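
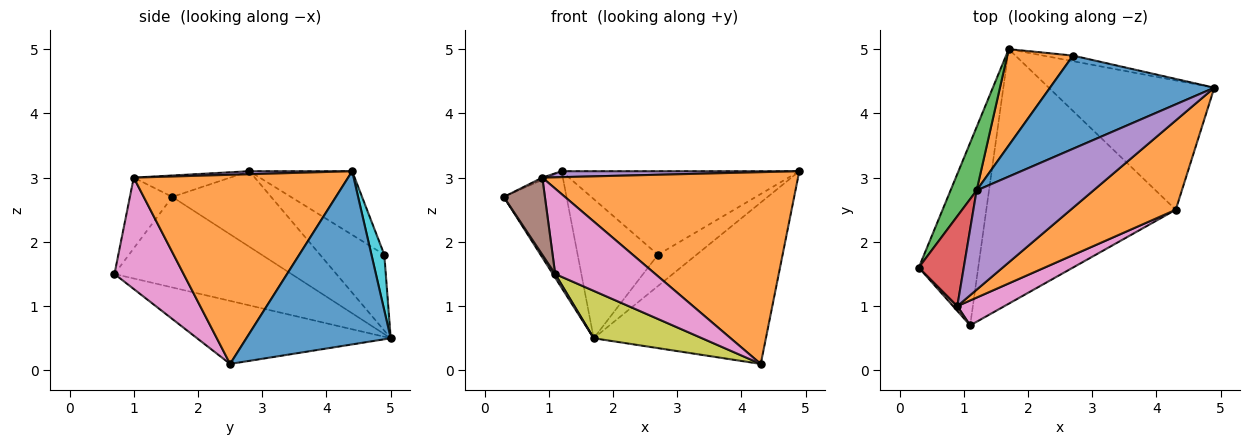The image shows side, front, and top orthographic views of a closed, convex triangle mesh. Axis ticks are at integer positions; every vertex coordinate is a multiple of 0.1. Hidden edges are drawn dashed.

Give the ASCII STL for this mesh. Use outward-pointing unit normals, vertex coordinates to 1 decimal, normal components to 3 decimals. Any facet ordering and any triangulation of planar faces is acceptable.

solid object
 facet normal 0.548 0.653 -0.523
  outer loop
   vertex 4.3 2.5 0.1
   vertex 1.7 5.0 0.5
   vertex 4.9 4.4 3.1
  endloop
 endfacet
 facet normal 0.605 -0.722 0.336
  outer loop
   vertex 0.9 1.0 3.0
   vertex 4.3 2.5 0.1
   vertex 4.9 4.4 3.1
  endloop
 endfacet
 facet normal -0.811 0.515 0.280
  outer loop
   vertex 1.2 2.8 3.1
   vertex 1.7 5.0 0.5
   vertex 0.3 1.6 2.7
  endloop
 endfacet
 facet normal -0.430 0.021 0.903
  outer loop
   vertex 1.2 2.8 3.1
   vertex 0.3 1.6 2.7
   vertex 0.9 1.0 3.0
  endloop
 endfacet
 facet normal 0.026 -0.060 0.998
  outer loop
   vertex 1.2 2.8 3.1
   vertex 0.9 1.0 3.0
   vertex 4.9 4.4 3.1
  endloop
 endfacet
 facet normal -0.717 -0.695 0.043
  outer loop
   vertex 1.1 0.7 1.5
   vertex 0.9 1.0 3.0
   vertex 0.3 1.6 2.7
  endloop
 endfacet
 facet normal 0.552 -0.800 0.234
  outer loop
   vertex 1.1 0.7 1.5
   vertex 4.3 2.5 0.1
   vertex 0.9 1.0 3.0
  endloop
 endfacet
 facet normal -0.836 -0.011 -0.549
  outer loop
   vertex 1.1 0.7 1.5
   vertex 0.3 1.6 2.7
   vertex 1.7 5.0 0.5
  endloop
 endfacet
 facet normal -0.311 -0.174 -0.934
  outer loop
   vertex 1.1 0.7 1.5
   vertex 1.7 5.0 0.5
   vertex 4.3 2.5 0.1
  endloop
 endfacet
 facet normal 0.312 0.935 -0.168
  outer loop
   vertex 2.7 4.9 1.8
   vertex 4.9 4.4 3.1
   vertex 1.7 5.0 0.5
  endloop
 endfacet
 facet normal -0.277 0.641 0.716
  outer loop
   vertex 2.7 4.9 1.8
   vertex 1.2 2.8 3.1
   vertex 4.9 4.4 3.1
  endloop
 endfacet
 facet normal -0.550 0.687 0.476
  outer loop
   vertex 2.7 4.9 1.8
   vertex 1.7 5.0 0.5
   vertex 1.2 2.8 3.1
  endloop
 endfacet
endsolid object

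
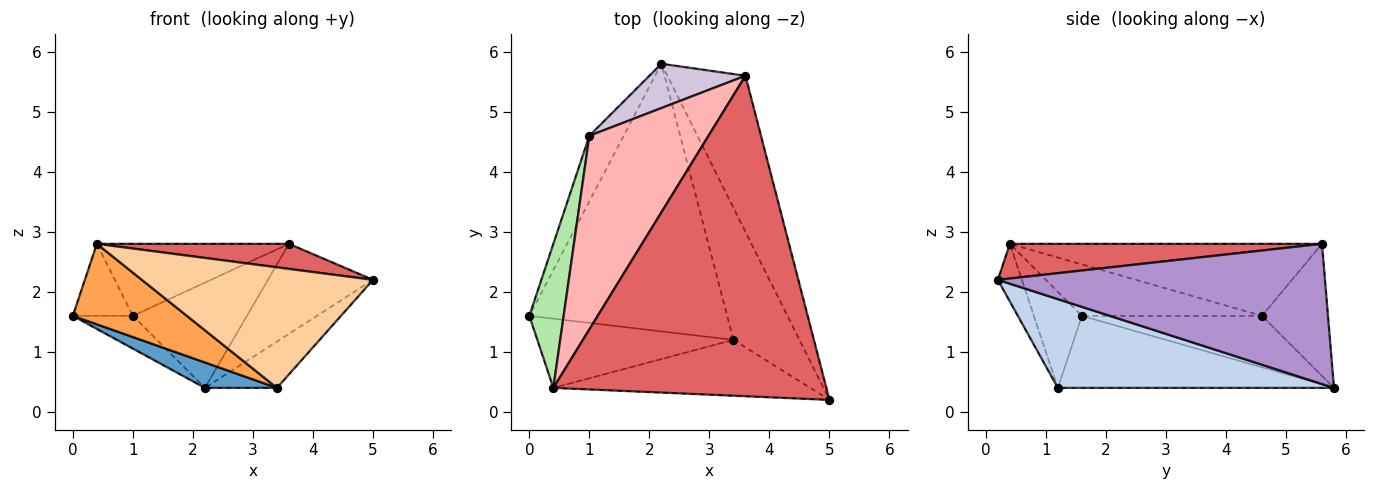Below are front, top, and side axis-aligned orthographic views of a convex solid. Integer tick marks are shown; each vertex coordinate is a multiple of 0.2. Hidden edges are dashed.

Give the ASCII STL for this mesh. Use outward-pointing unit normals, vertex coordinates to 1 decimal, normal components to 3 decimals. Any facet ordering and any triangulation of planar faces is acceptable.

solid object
 facet normal -0.341 -0.089 -0.936
  outer loop
   vertex 3.4 1.2 0.4
   vertex 0.0 1.6 1.6
   vertex 2.2 5.8 0.4
  endloop
 endfacet
 facet normal 0.785 0.205 -0.584
  outer loop
   vertex 3.4 1.2 0.4
   vertex 2.2 5.8 0.4
   vertex 5.0 0.2 2.2
  endloop
 endfacet
 facet normal -0.304 -0.722 -0.621
  outer loop
   vertex 3.4 1.2 0.4
   vertex 0.4 0.4 2.8
   vertex 0.0 1.6 1.6
  endloop
 endfacet
 facet normal -0.094 -0.903 -0.418
  outer loop
   vertex 3.4 1.2 0.4
   vertex 5.0 0.2 2.2
   vertex 0.4 0.4 2.8
  endloop
 endfacet
 facet normal -0.802 0.267 -0.535
  outer loop
   vertex 1.0 4.6 1.6
   vertex 2.2 5.8 0.4
   vertex 0.0 1.6 1.6
  endloop
 endfacet
 facet normal -0.802 0.267 0.535
  outer loop
   vertex 1.0 4.6 1.6
   vertex 0.0 1.6 1.6
   vertex 0.4 0.4 2.8
  endloop
 endfacet
 facet normal 0.126 -0.077 0.989
  outer loop
   vertex 3.6 5.6 2.8
   vertex 0.4 0.4 2.8
   vertex 5.0 0.2 2.2
  endloop
 endfacet
 facet normal -0.493 0.303 0.815
  outer loop
   vertex 3.6 5.6 2.8
   vertex 1.0 4.6 1.6
   vertex 0.4 0.4 2.8
  endloop
 endfacet
 facet normal 0.841 0.270 -0.468
  outer loop
   vertex 3.6 5.6 2.8
   vertex 5.0 0.2 2.2
   vertex 2.2 5.8 0.4
  endloop
 endfacet
 facet normal -0.471 0.813 0.342
  outer loop
   vertex 3.6 5.6 2.8
   vertex 2.2 5.8 0.4
   vertex 1.0 4.6 1.6
  endloop
 endfacet
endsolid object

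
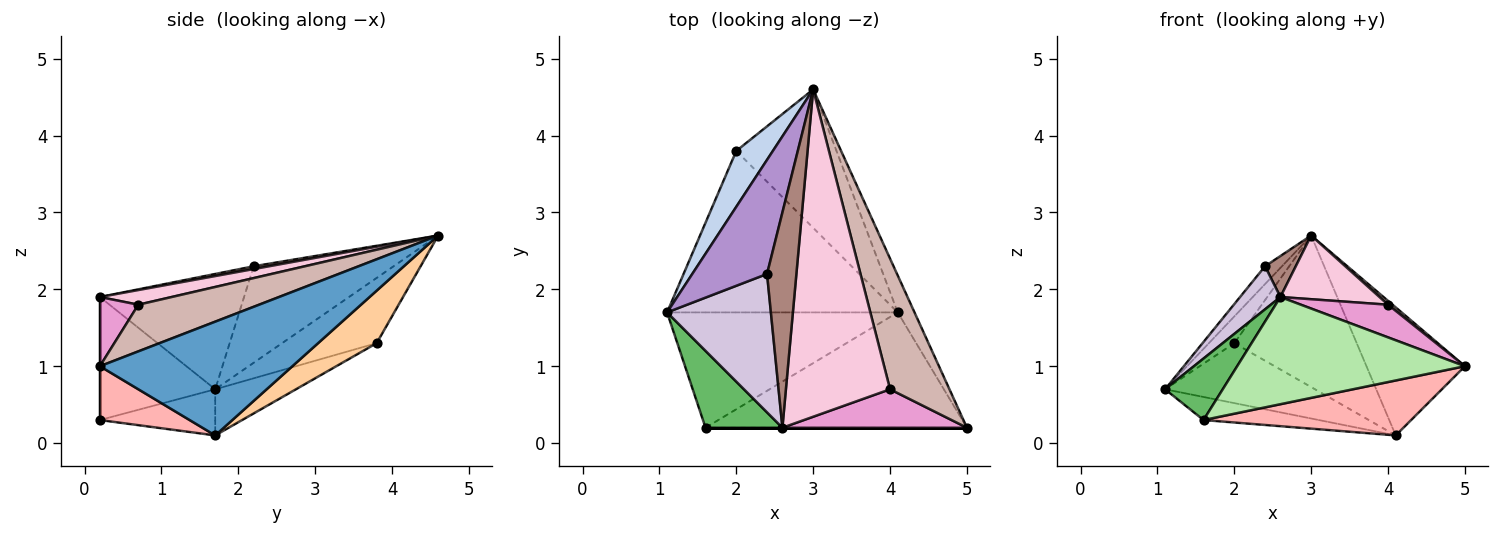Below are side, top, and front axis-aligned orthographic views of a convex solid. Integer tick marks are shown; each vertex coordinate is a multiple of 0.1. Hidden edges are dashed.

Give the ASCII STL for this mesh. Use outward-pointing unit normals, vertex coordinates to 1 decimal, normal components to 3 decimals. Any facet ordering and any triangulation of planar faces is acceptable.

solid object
 facet normal 0.883 0.452 -0.130
  outer loop
   vertex 4.1 1.7 0.1
   vertex 3.0 4.6 2.7
   vertex 5.0 0.2 1.0
  endloop
 endfacet
 facet normal -0.849 0.228 0.476
  outer loop
   vertex 2.0 3.8 1.3
   vertex 1.1 1.7 0.7
   vertex 3.0 4.6 2.7
  endloop
 endfacet
 facet normal -0.184 0.342 -0.921
  outer loop
   vertex 2.0 3.8 1.3
   vertex 4.1 1.7 0.1
   vertex 1.1 1.7 0.7
  endloop
 endfacet
 facet normal 0.333 0.696 -0.636
  outer loop
   vertex 2.0 3.8 1.3
   vertex 3.0 4.6 2.7
   vertex 4.1 1.7 0.1
  endloop
 endfacet
 facet normal -0.781 -0.390 0.488
  outer loop
   vertex 1.6 0.2 0.3
   vertex 2.6 0.2 1.9
   vertex 1.1 1.7 0.7
  endloop
 endfacet
 facet normal 0.000 -1.000 0.000
  outer loop
   vertex 1.6 0.2 0.3
   vertex 5.0 0.2 1.0
   vertex 2.6 0.2 1.9
  endloop
 endfacet
 facet normal -0.192 0.192 -0.962
  outer loop
   vertex 1.6 0.2 0.3
   vertex 1.1 1.7 0.7
   vertex 4.1 1.7 0.1
  endloop
 endfacet
 facet normal 0.183 -0.423 -0.888
  outer loop
   vertex 1.6 0.2 0.3
   vertex 4.1 1.7 0.1
   vertex 5.0 0.2 1.0
  endloop
 endfacet
 facet normal -0.787 0.095 0.610
  outer loop
   vertex 2.4 2.2 2.3
   vertex 3.0 4.6 2.7
   vertex 1.1 1.7 0.7
  endloop
 endfacet
 facet normal -0.728 -0.204 0.655
  outer loop
   vertex 2.4 2.2 2.3
   vertex 1.1 1.7 0.7
   vertex 2.6 0.2 1.9
  endloop
 endfacet
 facet normal 0.093 -0.186 0.978
  outer loop
   vertex 2.4 2.2 2.3
   vertex 2.6 0.2 1.9
   vertex 3.0 4.6 2.7
  endloop
 endfacet
 facet normal 0.617 -0.023 0.786
  outer loop
   vertex 4.0 0.7 1.8
   vertex 5.0 0.2 1.0
   vertex 3.0 4.6 2.7
  endloop
 endfacet
 facet normal 0.275 -0.623 0.733
  outer loop
   vertex 4.0 0.7 1.8
   vertex 2.6 0.2 1.9
   vertex 5.0 0.2 1.0
  endloop
 endfacet
 facet normal 0.137 -0.189 0.972
  outer loop
   vertex 4.0 0.7 1.8
   vertex 3.0 4.6 2.7
   vertex 2.6 0.2 1.9
  endloop
 endfacet
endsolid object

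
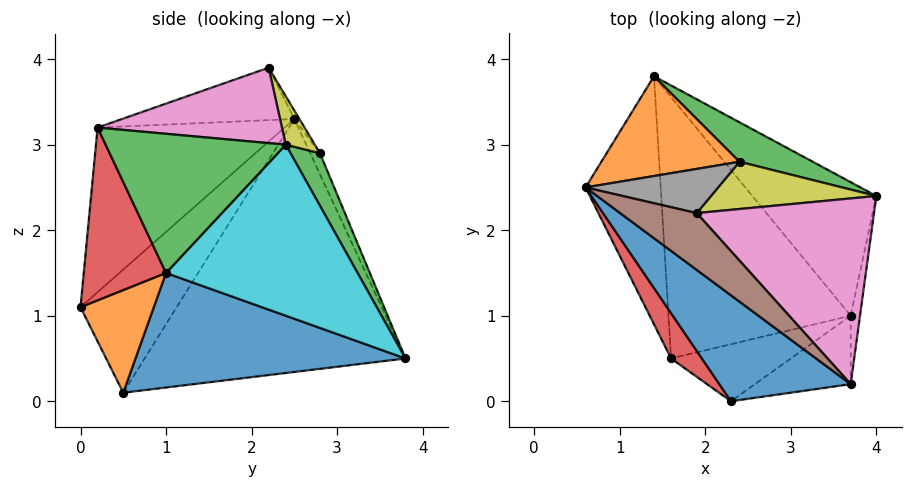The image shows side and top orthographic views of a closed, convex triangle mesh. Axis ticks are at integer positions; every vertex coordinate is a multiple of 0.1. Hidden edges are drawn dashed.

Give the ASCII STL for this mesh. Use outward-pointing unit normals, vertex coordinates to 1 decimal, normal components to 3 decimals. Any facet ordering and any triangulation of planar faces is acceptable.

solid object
 facet normal -0.531 -0.734 0.424
  outer loop
   vertex 3.7 0.2 3.2
   vertex 0.6 2.5 3.3
   vertex 2.3 0.0 1.1
  endloop
 endfacet
 facet normal -0.062 0.912 0.406
  outer loop
   vertex 2.4 2.8 2.9
   vertex 1.4 3.8 0.5
   vertex 0.6 2.5 3.3
  endloop
 endfacet
 facet normal 0.214 0.930 0.298
  outer loop
   vertex 2.4 2.8 2.9
   vertex 4.0 2.4 3.0
   vertex 1.4 3.8 0.5
  endloop
 endfacet
 facet normal -0.731 -0.658 0.183
  outer loop
   vertex 1.6 0.5 0.1
   vertex 2.3 0.0 1.1
   vertex 0.6 2.5 3.3
  endloop
 endfacet
 facet normal -0.958 -0.024 -0.285
  outer loop
   vertex 1.6 0.5 0.1
   vertex 0.6 2.5 3.3
   vertex 1.4 3.8 0.5
  endloop
 endfacet
 facet normal -0.442 -0.623 0.645
  outer loop
   vertex 1.9 2.2 3.9
   vertex 0.6 2.5 3.3
   vertex 3.7 0.2 3.2
  endloop
 endfacet
 facet normal 0.391 0.030 0.920
  outer loop
   vertex 1.9 2.2 3.9
   vertex 3.7 0.2 3.2
   vertex 4.0 2.4 3.0
  endloop
 endfacet
 facet normal -0.032 0.864 0.502
  outer loop
   vertex 1.9 2.2 3.9
   vertex 2.4 2.8 2.9
   vertex 0.6 2.5 3.3
  endloop
 endfacet
 facet normal 0.166 0.807 0.567
  outer loop
   vertex 1.9 2.2 3.9
   vertex 4.0 2.4 3.0
   vertex 2.4 2.8 2.9
  endloop
 endfacet
 facet normal 0.737 0.414 -0.534
  outer loop
   vertex 3.7 1.0 1.5
   vertex 1.4 3.8 0.5
   vertex 4.0 2.4 3.0
  endloop
 endfacet
 facet normal 0.527 0.134 -0.839
  outer loop
   vertex 3.7 1.0 1.5
   vertex 1.6 0.5 0.1
   vertex 1.4 3.8 0.5
  endloop
 endfacet
 facet normal 0.556 -0.519 -0.649
  outer loop
   vertex 3.7 1.0 1.5
   vertex 2.3 0.0 1.1
   vertex 1.6 0.5 0.1
  endloop
 endfacet
 facet normal 0.988 -0.141 -0.066
  outer loop
   vertex 3.7 1.0 1.5
   vertex 4.0 2.4 3.0
   vertex 3.7 0.2 3.2
  endloop
 endfacet
 facet normal 0.609 -0.718 -0.338
  outer loop
   vertex 3.7 1.0 1.5
   vertex 3.7 0.2 3.2
   vertex 2.3 0.0 1.1
  endloop
 endfacet
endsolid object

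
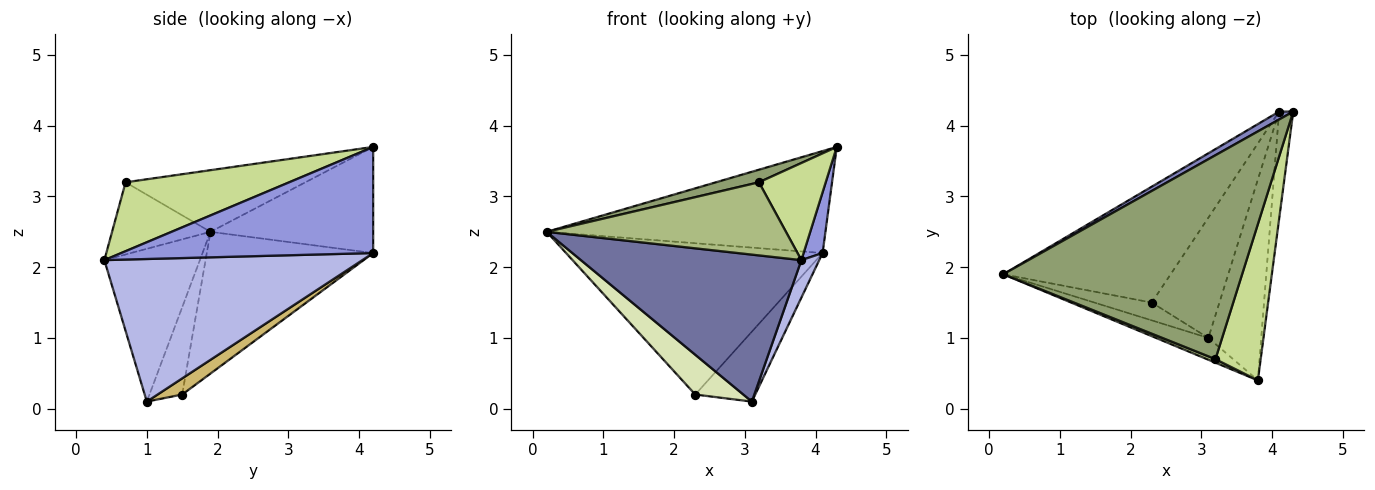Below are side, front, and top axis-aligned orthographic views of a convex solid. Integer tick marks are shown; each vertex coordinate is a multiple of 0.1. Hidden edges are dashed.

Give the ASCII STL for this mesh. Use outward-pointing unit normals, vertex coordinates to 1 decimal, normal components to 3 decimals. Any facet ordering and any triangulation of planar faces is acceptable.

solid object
 facet normal -0.394 -0.909 -0.135
  outer loop
   vertex 3.1 1.0 0.1
   vertex 3.8 0.4 2.1
   vertex 0.2 1.9 2.5
  endloop
 endfacet
 facet normal -0.503 0.862 0.067
  outer loop
   vertex 4.1 4.2 2.2
   vertex 0.2 1.9 2.5
   vertex 4.3 4.2 3.7
  endloop
 endfacet
 facet normal 0.988 -0.075 -0.132
  outer loop
   vertex 4.1 4.2 2.2
   vertex 4.3 4.2 3.7
   vertex 3.8 0.4 2.1
  endloop
 endfacet
 facet normal 0.936 -0.065 -0.347
  outer loop
   vertex 4.1 4.2 2.2
   vertex 3.8 0.4 2.1
   vertex 3.1 1.0 0.1
  endloop
 endfacet
 facet normal -0.249 -0.060 0.967
  outer loop
   vertex 3.2 0.7 3.2
   vertex 4.3 4.2 3.7
   vertex 0.2 1.9 2.5
  endloop
 endfacet
 facet normal -0.380 -0.924 0.045
  outer loop
   vertex 3.2 0.7 3.2
   vertex 0.2 1.9 2.5
   vertex 3.8 0.4 2.1
  endloop
 endfacet
 facet normal 0.791 -0.323 0.520
  outer loop
   vertex 3.2 0.7 3.2
   vertex 3.8 0.4 2.1
   vertex 4.3 4.2 3.7
  endloop
 endfacet
 facet normal -0.528 -0.775 -0.347
  outer loop
   vertex 2.3 1.5 0.2
   vertex 3.1 1.0 0.1
   vertex 0.2 1.9 2.5
  endloop
 endfacet
 facet normal -0.458 0.706 -0.541
  outer loop
   vertex 2.3 1.5 0.2
   vertex 0.2 1.9 2.5
   vertex 4.1 4.2 2.2
  endloop
 endfacet
 facet normal 0.202 0.492 -0.847
  outer loop
   vertex 2.3 1.5 0.2
   vertex 4.1 4.2 2.2
   vertex 3.1 1.0 0.1
  endloop
 endfacet
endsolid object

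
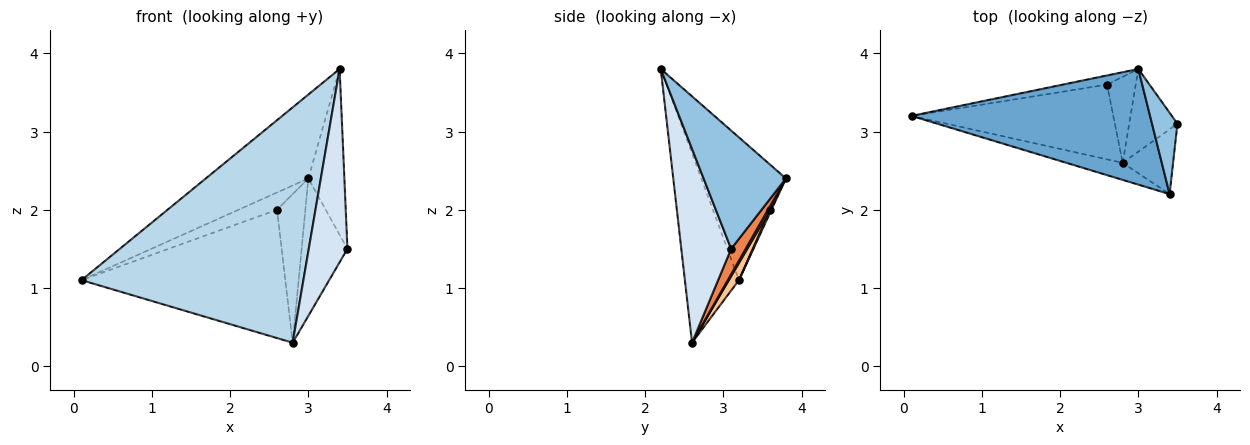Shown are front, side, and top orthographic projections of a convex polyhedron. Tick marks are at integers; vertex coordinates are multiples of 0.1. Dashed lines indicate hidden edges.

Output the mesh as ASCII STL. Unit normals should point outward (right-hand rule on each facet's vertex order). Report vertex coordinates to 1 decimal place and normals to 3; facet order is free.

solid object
 facet normal -0.436 0.528 0.729
  outer loop
   vertex 3.0 3.8 2.4
   vertex 0.1 3.2 1.1
   vertex 3.4 2.2 3.8
  endloop
 endfacet
 facet normal 0.899 0.394 0.193
  outer loop
   vertex 3.0 3.8 2.4
   vertex 3.4 2.2 3.8
   vertex 3.5 3.1 1.5
  endloop
 endfacet
 facet normal -0.236 -0.969 -0.070
  outer loop
   vertex 2.8 2.6 0.3
   vertex 3.4 2.2 3.8
   vertex 0.1 3.2 1.1
  endloop
 endfacet
 facet normal 0.774 -0.600 -0.201
  outer loop
   vertex 2.8 2.6 0.3
   vertex 3.5 3.1 1.5
   vertex 3.4 2.2 3.8
  endloop
 endfacet
 facet normal 0.262 0.827 -0.497
  outer loop
   vertex 2.8 2.6 0.3
   vertex 3.0 3.8 2.4
   vertex 3.5 3.1 1.5
  endloop
 endfacet
 facet normal 0.028 0.883 -0.469
  outer loop
   vertex 2.6 3.6 2.0
   vertex 0.1 3.2 1.1
   vertex 3.0 3.8 2.4
  endloop
 endfacet
 facet normal 0.043 0.863 -0.503
  outer loop
   vertex 2.6 3.6 2.0
   vertex 2.8 2.6 0.3
   vertex 0.1 3.2 1.1
  endloop
 endfacet
 facet normal 0.068 0.863 -0.500
  outer loop
   vertex 2.6 3.6 2.0
   vertex 3.0 3.8 2.4
   vertex 2.8 2.6 0.3
  endloop
 endfacet
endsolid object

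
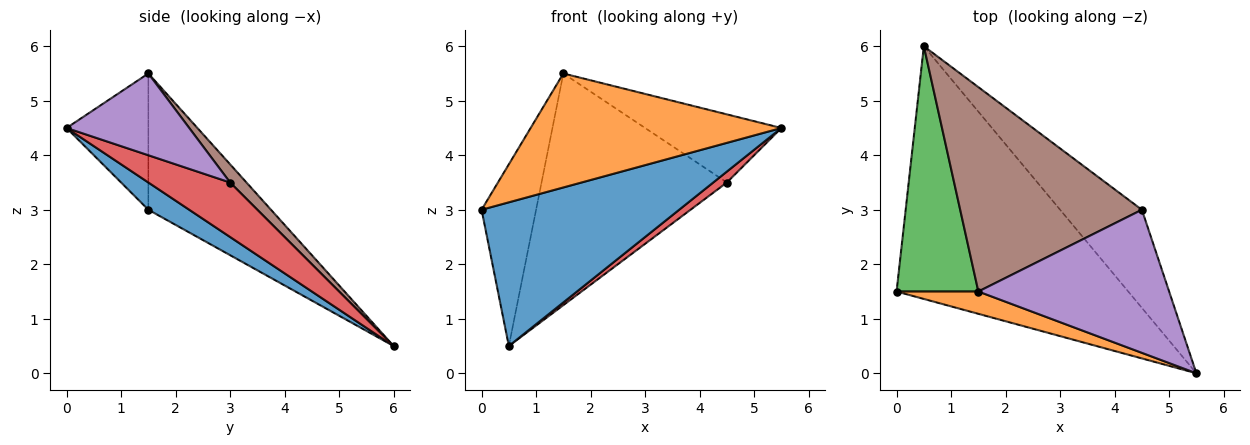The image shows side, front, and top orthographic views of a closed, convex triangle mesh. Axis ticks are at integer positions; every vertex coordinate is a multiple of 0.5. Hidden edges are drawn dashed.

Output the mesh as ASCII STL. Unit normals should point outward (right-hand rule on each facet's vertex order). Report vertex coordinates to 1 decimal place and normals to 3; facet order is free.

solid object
 facet normal 0.102 -0.492 -0.865
  outer loop
   vertex 0.5 6.0 0.5
   vertex 5.5 0.0 4.5
   vertex 0.0 1.5 3.0
  endloop
 endfacet
 facet normal -0.305 -0.935 0.183
  outer loop
   vertex 1.5 1.5 5.5
   vertex 0.0 1.5 3.0
   vertex 5.5 0.0 4.5
  endloop
 endfacet
 facet normal -0.801 0.356 0.481
  outer loop
   vertex 1.5 1.5 5.5
   vertex 0.5 6.0 0.5
   vertex 0.0 1.5 3.0
  endloop
 endfacet
 facet normal 0.552 -0.092 -0.829
  outer loop
   vertex 4.5 3.0 3.5
   vertex 5.5 0.0 4.5
   vertex 0.5 6.0 0.5
  endloop
 endfacet
 facet normal 0.361 0.401 0.842
  outer loop
   vertex 4.5 3.0 3.5
   vertex 1.5 1.5 5.5
   vertex 5.5 0.0 4.5
  endloop
 endfacet
 facet normal 0.066 0.748 0.660
  outer loop
   vertex 4.5 3.0 3.5
   vertex 0.5 6.0 0.5
   vertex 1.5 1.5 5.5
  endloop
 endfacet
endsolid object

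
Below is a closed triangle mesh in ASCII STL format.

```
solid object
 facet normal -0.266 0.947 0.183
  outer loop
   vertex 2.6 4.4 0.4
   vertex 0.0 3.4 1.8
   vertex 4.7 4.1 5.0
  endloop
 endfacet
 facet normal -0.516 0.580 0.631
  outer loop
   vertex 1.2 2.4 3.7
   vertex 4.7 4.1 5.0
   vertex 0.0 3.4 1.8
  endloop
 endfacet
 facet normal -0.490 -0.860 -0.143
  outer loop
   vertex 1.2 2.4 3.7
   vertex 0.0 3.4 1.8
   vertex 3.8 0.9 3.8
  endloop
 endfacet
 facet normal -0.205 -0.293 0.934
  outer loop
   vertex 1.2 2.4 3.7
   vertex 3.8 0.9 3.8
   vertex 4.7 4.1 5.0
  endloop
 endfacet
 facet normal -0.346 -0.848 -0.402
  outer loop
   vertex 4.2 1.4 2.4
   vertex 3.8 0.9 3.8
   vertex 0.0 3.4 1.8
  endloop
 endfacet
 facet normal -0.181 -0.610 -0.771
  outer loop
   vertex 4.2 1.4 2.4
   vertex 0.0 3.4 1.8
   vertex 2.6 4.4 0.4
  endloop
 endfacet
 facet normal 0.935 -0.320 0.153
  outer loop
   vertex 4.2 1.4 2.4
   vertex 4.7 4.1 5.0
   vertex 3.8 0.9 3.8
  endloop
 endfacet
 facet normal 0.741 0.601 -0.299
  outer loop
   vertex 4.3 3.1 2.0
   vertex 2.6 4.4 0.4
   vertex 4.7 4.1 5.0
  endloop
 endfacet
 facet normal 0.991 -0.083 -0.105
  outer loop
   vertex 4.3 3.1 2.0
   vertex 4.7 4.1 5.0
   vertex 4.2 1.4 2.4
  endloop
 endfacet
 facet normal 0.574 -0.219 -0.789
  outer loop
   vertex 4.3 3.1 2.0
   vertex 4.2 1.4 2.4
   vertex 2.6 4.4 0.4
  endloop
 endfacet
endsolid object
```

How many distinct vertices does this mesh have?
7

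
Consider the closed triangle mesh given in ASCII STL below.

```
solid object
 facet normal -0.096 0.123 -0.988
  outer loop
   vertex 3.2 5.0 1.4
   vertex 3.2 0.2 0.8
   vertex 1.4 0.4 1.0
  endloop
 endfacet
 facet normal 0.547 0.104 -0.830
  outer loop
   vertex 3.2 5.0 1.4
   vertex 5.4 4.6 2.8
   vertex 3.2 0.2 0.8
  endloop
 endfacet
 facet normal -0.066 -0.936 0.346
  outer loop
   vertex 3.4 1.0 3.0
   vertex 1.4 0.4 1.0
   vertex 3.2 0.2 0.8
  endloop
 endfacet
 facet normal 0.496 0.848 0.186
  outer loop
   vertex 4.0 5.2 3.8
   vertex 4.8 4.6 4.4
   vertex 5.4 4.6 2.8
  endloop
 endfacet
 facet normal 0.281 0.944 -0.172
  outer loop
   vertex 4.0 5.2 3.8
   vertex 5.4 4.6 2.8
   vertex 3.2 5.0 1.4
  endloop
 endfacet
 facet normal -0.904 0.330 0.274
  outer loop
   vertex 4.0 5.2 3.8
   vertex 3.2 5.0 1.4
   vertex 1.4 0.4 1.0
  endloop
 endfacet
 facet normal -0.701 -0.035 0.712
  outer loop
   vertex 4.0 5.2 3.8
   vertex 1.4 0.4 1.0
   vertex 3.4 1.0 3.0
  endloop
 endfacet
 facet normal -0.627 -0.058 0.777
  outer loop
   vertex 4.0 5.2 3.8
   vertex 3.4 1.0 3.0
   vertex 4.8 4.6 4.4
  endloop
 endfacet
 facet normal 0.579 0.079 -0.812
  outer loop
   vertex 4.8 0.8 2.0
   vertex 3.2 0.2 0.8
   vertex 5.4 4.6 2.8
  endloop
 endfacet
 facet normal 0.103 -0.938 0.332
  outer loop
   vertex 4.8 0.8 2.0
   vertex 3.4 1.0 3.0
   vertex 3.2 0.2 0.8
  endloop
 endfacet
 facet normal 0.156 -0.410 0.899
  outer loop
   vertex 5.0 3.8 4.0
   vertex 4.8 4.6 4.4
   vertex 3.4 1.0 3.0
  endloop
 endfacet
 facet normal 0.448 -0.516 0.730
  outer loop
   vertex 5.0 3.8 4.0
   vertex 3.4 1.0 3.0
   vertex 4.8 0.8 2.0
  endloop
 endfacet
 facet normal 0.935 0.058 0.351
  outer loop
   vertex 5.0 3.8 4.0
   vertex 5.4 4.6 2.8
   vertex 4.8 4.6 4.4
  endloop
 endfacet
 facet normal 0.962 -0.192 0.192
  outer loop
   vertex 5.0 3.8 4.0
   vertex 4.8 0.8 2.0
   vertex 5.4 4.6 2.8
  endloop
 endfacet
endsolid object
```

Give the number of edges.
21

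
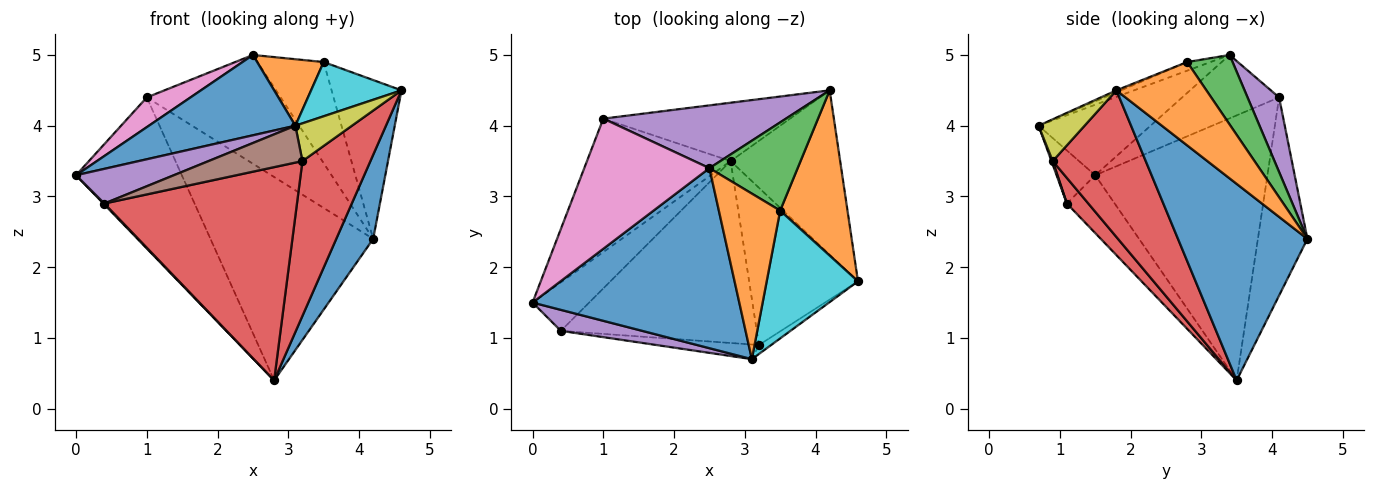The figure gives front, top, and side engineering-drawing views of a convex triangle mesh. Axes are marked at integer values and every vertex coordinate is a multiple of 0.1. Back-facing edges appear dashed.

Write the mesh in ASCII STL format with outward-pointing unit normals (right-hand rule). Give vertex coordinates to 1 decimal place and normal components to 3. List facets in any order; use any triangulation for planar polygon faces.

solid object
 facet normal 0.848 -0.242 -0.472
  outer loop
   vertex 2.8 3.5 0.4
   vertex 4.2 4.5 2.4
   vertex 4.6 1.8 4.5
  endloop
 endfacet
 facet normal 0.666 0.517 0.538
  outer loop
   vertex 3.5 2.8 4.9
   vertex 4.6 1.8 4.5
   vertex 4.2 4.5 2.4
  endloop
 endfacet
 facet normal 0.460 0.669 0.584
  outer loop
   vertex 3.5 2.8 4.9
   vertex 4.2 4.5 2.4
   vertex 2.5 3.4 5.0
  endloop
 endfacet
 facet normal 0.693 -0.506 -0.514
  outer loop
   vertex 3.2 0.9 3.5
   vertex 2.8 3.5 0.4
   vertex 4.6 1.8 4.5
  endloop
 endfacet
 facet normal 0.200 0.849 0.490
  outer loop
   vertex 1.0 4.1 4.4
   vertex 2.5 3.4 5.0
   vertex 4.2 4.5 2.4
  endloop
 endfacet
 facet normal -0.281 0.923 -0.265
  outer loop
   vertex 1.0 4.1 4.4
   vertex 4.2 4.5 2.4
   vertex 2.8 3.5 0.4
  endloop
 endfacet
 facet normal -0.443 -0.200 0.874
  outer loop
   vertex 1.0 4.1 4.4
   vertex 0.0 1.5 3.3
   vertex 2.5 3.4 5.0
  endloop
 endfacet
 facet normal -0.774 0.475 -0.419
  outer loop
   vertex 1.0 4.1 4.4
   vertex 2.8 3.5 0.4
   vertex 0.0 1.5 3.3
  endloop
 endfacet
 facet normal 0.620 -0.763 -0.181
  outer loop
   vertex 3.1 0.7 4.0
   vertex 3.2 0.9 3.5
   vertex 4.6 1.8 4.5
  endloop
 endfacet
 facet normal -0.020 -0.391 0.920
  outer loop
   vertex 3.1 0.7 4.0
   vertex 4.6 1.8 4.5
   vertex 3.5 2.8 4.9
  endloop
 endfacet
 facet normal -0.297 -0.389 0.872
  outer loop
   vertex 3.1 0.7 4.0
   vertex 2.5 3.4 5.0
   vertex 0.0 1.5 3.3
  endloop
 endfacet
 facet normal -0.130 -0.370 0.920
  outer loop
   vertex 3.1 0.7 4.0
   vertex 3.5 2.8 4.9
   vertex 2.5 3.4 5.0
  endloop
 endfacet
 facet normal -0.714 -0.015 -0.700
  outer loop
   vertex 0.4 1.1 2.9
   vertex 0.0 1.5 3.3
   vertex 2.8 3.5 0.4
  endloop
 endfacet
 facet normal 0.084 -0.758 -0.647
  outer loop
   vertex 0.4 1.1 2.9
   vertex 2.8 3.5 0.4
   vertex 3.2 0.9 3.5
  endloop
 endfacet
 facet normal -0.320 -0.811 0.491
  outer loop
   vertex 0.4 1.1 2.9
   vertex 3.1 0.7 4.0
   vertex 0.0 1.5 3.3
  endloop
 endfacet
 facet normal 0.013 -0.929 -0.369
  outer loop
   vertex 0.4 1.1 2.9
   vertex 3.2 0.9 3.5
   vertex 3.1 0.7 4.0
  endloop
 endfacet
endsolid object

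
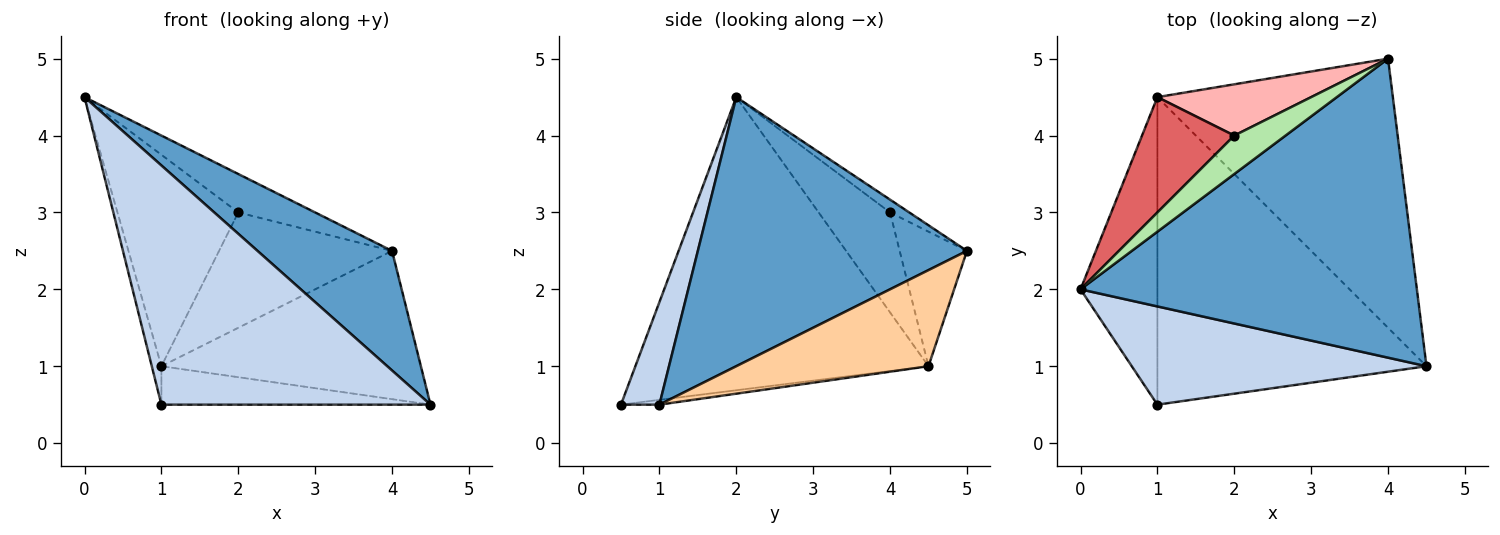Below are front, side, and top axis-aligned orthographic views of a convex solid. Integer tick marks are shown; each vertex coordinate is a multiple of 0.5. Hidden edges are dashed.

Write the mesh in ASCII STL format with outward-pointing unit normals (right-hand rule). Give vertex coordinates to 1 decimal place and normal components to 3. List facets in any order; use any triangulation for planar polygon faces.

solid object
 facet normal 0.596 -0.298 0.745
  outer loop
   vertex 4.0 5.0 2.5
   vertex 0.0 2.0 4.5
   vertex 4.5 1.0 0.5
  endloop
 endfacet
 facet normal 0.131 -0.917 0.377
  outer loop
   vertex 1.0 0.5 0.5
   vertex 4.5 1.0 0.5
   vertex 0.0 2.0 4.5
  endloop
 endfacet
 facet normal -0.967 0.032 -0.254
  outer loop
   vertex 1.0 4.5 1.0
   vertex 1.0 0.5 0.5
   vertex 0.0 2.0 4.5
  endloop
 endfacet
 facet normal 0.337 0.454 -0.825
  outer loop
   vertex 1.0 4.5 1.0
   vertex 4.0 5.0 2.5
   vertex 4.5 1.0 0.5
  endloop
 endfacet
 facet normal -0.018 0.124 -0.992
  outer loop
   vertex 1.0 4.5 1.0
   vertex 4.5 1.0 0.5
   vertex 1.0 0.5 0.5
  endloop
 endfacet
 facet normal -0.174 0.696 0.696
  outer loop
   vertex 2.0 4.0 3.0
   vertex 0.0 2.0 4.5
   vertex 4.0 5.0 2.5
  endloop
 endfacet
 facet normal -0.460 0.779 0.425
  outer loop
   vertex 2.0 4.0 3.0
   vertex 1.0 4.5 1.0
   vertex 0.0 2.0 4.5
  endloop
 endfacet
 facet normal -0.335 0.861 0.383
  outer loop
   vertex 2.0 4.0 3.0
   vertex 4.0 5.0 2.5
   vertex 1.0 4.5 1.0
  endloop
 endfacet
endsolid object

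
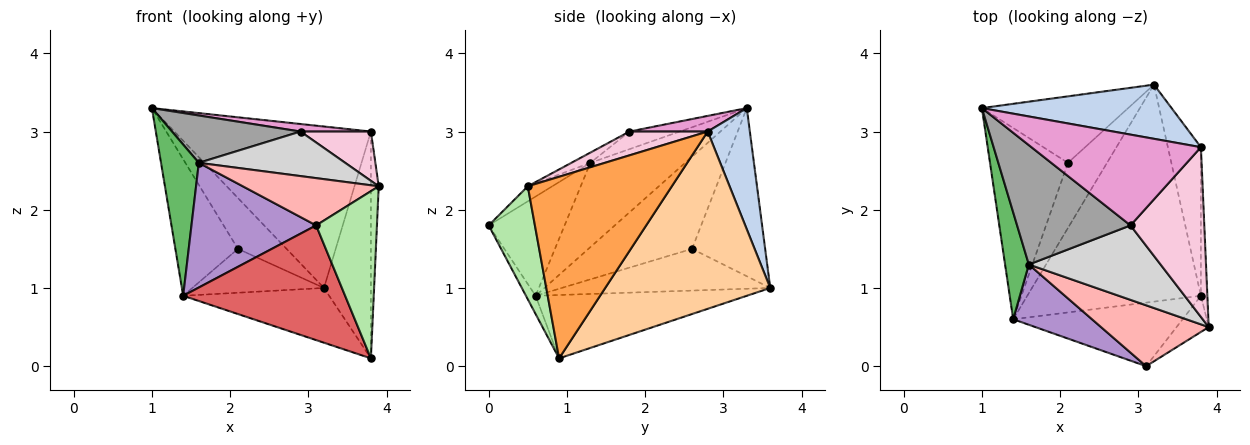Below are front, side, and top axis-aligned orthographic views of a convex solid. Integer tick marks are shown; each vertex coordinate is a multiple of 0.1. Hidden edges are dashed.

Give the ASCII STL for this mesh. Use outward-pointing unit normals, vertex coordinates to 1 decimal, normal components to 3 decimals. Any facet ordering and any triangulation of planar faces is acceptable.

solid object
 facet normal -0.334 0.231 -0.914
  outer loop
   vertex 1.4 0.6 0.9
   vertex 3.2 3.6 1.0
   vertex 3.8 0.9 0.1
  endloop
 endfacet
 facet normal 0.199 0.929 0.312
  outer loop
   vertex 3.8 2.8 3.0
   vertex 3.2 3.6 1.0
   vertex 1.0 3.3 3.3
  endloop
 endfacet
 facet normal 0.998 0.054 -0.036
  outer loop
   vertex 3.8 2.8 3.0
   vertex 3.9 0.5 2.3
   vertex 3.8 0.9 0.1
  endloop
 endfacet
 facet normal 0.947 0.269 -0.176
  outer loop
   vertex 3.8 2.8 3.0
   vertex 3.8 0.9 0.1
   vertex 3.2 3.6 1.0
  endloop
 endfacet
 facet normal -0.899 -0.358 0.253
  outer loop
   vertex 1.6 1.3 2.6
   vertex 1.0 3.3 3.3
   vertex 1.4 0.6 0.9
  endloop
 endfacet
 facet normal 0.596 -0.785 -0.170
  outer loop
   vertex 3.1 0.0 1.8
   vertex 3.8 0.9 0.1
   vertex 3.9 0.5 2.3
  endloop
 endfacet
 facet normal -0.052 -0.874 -0.484
  outer loop
   vertex 3.1 0.0 1.8
   vertex 1.4 0.6 0.9
   vertex 3.8 0.9 0.1
  endloop
 endfacet
 facet normal -0.110 -0.610 0.785
  outer loop
   vertex 3.1 0.0 1.8
   vertex 3.9 0.5 2.3
   vertex 1.6 1.3 2.6
  endloop
 endfacet
 facet normal -0.481 -0.789 0.382
  outer loop
   vertex 3.1 0.0 1.8
   vertex 1.6 1.3 2.6
   vertex 1.4 0.6 0.9
  endloop
 endfacet
 facet normal -0.674 0.449 -0.587
  outer loop
   vertex 2.1 2.6 1.5
   vertex 1.0 3.3 3.3
   vertex 3.2 3.6 1.0
  endloop
 endfacet
 facet normal -0.693 0.419 -0.587
  outer loop
   vertex 2.1 2.6 1.5
   vertex 1.4 0.6 0.9
   vertex 1.0 3.3 3.3
  endloop
 endfacet
 facet normal -0.663 0.418 -0.621
  outer loop
   vertex 2.1 2.6 1.5
   vertex 3.2 3.6 1.0
   vertex 1.4 0.6 0.9
  endloop
 endfacet
 facet normal 0.092 -0.082 0.992
  outer loop
   vertex 2.9 1.8 3.0
   vertex 3.8 2.8 3.0
   vertex 1.0 3.3 3.3
  endloop
 endfacet
 facet normal 0.296 -0.266 0.917
  outer loop
   vertex 2.9 1.8 3.0
   vertex 3.9 0.5 2.3
   vertex 3.8 2.8 3.0
  endloop
 endfacet
 facet normal -0.143 -0.365 0.920
  outer loop
   vertex 2.9 1.8 3.0
   vertex 1.0 3.3 3.3
   vertex 1.6 1.3 2.6
  endloop
 endfacet
 facet normal -0.066 -0.512 0.856
  outer loop
   vertex 2.9 1.8 3.0
   vertex 1.6 1.3 2.6
   vertex 3.9 0.5 2.3
  endloop
 endfacet
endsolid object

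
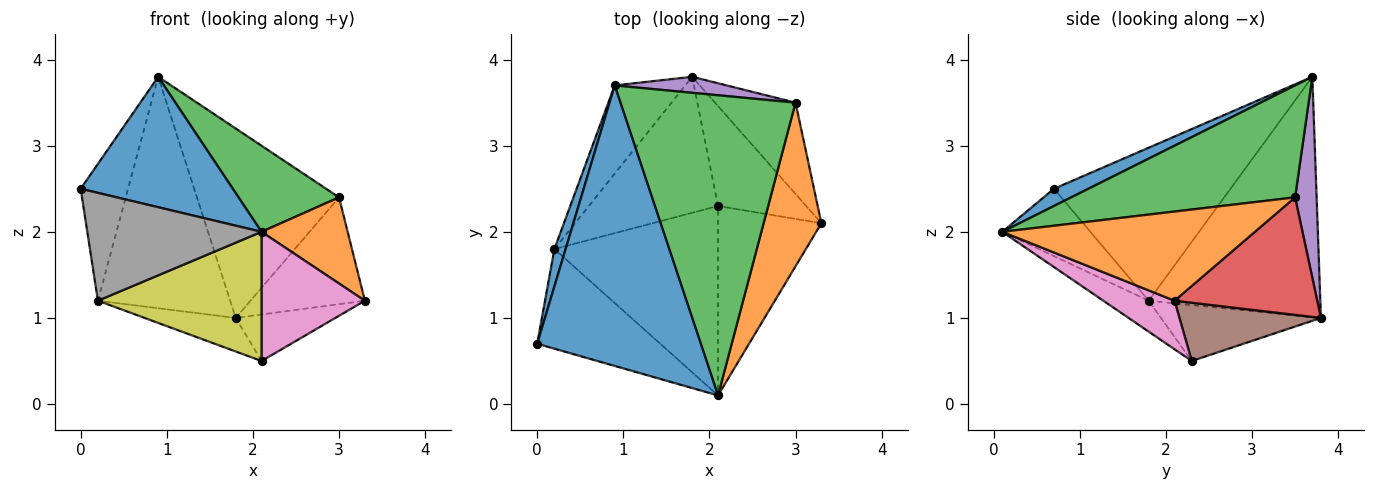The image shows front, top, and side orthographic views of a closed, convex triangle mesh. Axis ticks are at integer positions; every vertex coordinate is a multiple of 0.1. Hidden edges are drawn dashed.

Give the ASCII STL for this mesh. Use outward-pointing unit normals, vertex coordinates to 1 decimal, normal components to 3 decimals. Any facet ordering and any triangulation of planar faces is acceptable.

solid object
 facet normal 0.095 -0.420 0.903
  outer loop
   vertex 2.1 0.1 2.0
   vertex 0.9 3.7 3.8
   vertex 0.0 0.7 2.5
  endloop
 endfacet
 facet normal 0.807 -0.275 0.523
  outer loop
   vertex 3.0 3.5 2.4
   vertex 2.1 0.1 2.0
   vertex 3.3 2.1 1.2
  endloop
 endfacet
 facet normal 0.524 -0.235 0.819
  outer loop
   vertex 3.0 3.5 2.4
   vertex 0.9 3.7 3.8
   vertex 2.1 0.1 2.0
  endloop
 endfacet
 facet normal 0.688 0.552 -0.472
  outer loop
   vertex 3.0 3.5 2.4
   vertex 3.3 2.1 1.2
   vertex 1.8 3.8 1.0
  endloop
 endfacet
 facet normal 0.149 0.985 0.083
  outer loop
   vertex 3.0 3.5 2.4
   vertex 1.8 3.8 1.0
   vertex 0.9 3.7 3.8
  endloop
 endfacet
 facet normal 0.514 0.362 -0.778
  outer loop
   vertex 2.1 2.3 0.5
   vertex 1.8 3.8 1.0
   vertex 3.3 2.1 1.2
  endloop
 endfacet
 facet normal 0.362 -0.525 -0.770
  outer loop
   vertex 2.1 2.3 0.5
   vertex 3.3 2.1 1.2
   vertex 2.1 0.1 2.0
  endloop
 endfacet
 facet normal -0.348 -0.689 -0.636
  outer loop
   vertex 0.2 1.8 1.2
   vertex 2.1 0.1 2.0
   vertex 0.0 0.7 2.5
  endloop
 endfacet
 facet normal -0.154 -0.557 -0.816
  outer loop
   vertex 0.2 1.8 1.2
   vertex 2.1 2.3 0.5
   vertex 2.1 0.1 2.0
  endloop
 endfacet
 facet normal -0.388 0.221 -0.895
  outer loop
   vertex 0.2 1.8 1.2
   vertex 1.8 3.8 1.0
   vertex 2.1 2.3 0.5
  endloop
 endfacet
 facet normal -0.963 0.258 0.070
  outer loop
   vertex 0.2 1.8 1.2
   vertex 0.0 0.7 2.5
   vertex 0.9 3.7 3.8
  endloop
 endfacet
 facet normal -0.771 0.594 -0.227
  outer loop
   vertex 0.2 1.8 1.2
   vertex 0.9 3.7 3.8
   vertex 1.8 3.8 1.0
  endloop
 endfacet
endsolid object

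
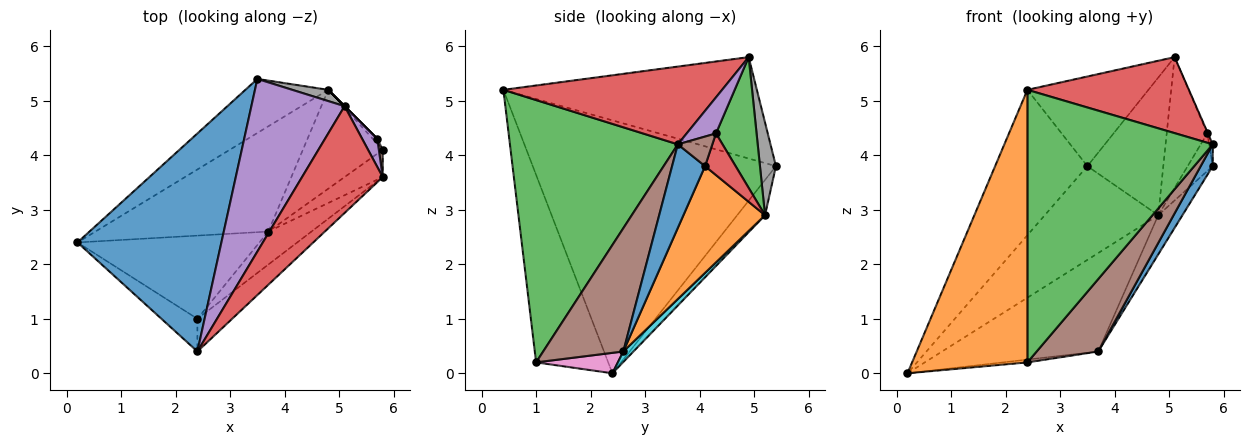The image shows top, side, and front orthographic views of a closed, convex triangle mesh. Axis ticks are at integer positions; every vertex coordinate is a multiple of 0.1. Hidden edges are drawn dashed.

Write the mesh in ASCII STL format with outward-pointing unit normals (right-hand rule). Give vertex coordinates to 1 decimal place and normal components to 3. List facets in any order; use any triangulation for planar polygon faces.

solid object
 facet normal -0.825 0.313 0.470
  outer loop
   vertex 3.5 5.4 3.8
   vertex 0.2 2.4 0.0
   vertex 2.4 0.4 5.2
  endloop
 endfacet
 facet normal -0.528 -0.843 -0.101
  outer loop
   vertex 2.4 1.0 0.2
   vertex 2.4 0.4 5.2
   vertex 0.2 2.4 0.0
  endloop
 endfacet
 facet normal 0.669 -0.738 -0.089
  outer loop
   vertex 2.4 1.0 0.2
   vertex 5.8 3.6 4.2
   vertex 2.4 0.4 5.2
  endloop
 endfacet
 facet normal 0.618 -0.456 0.641
  outer loop
   vertex 5.1 4.9 5.8
   vertex 2.4 0.4 5.2
   vertex 5.8 3.6 4.2
  endloop
 endfacet
 facet normal -0.695 0.332 0.639
  outer loop
   vertex 5.1 4.9 5.8
   vertex 3.5 5.4 3.8
   vertex 2.4 0.4 5.2
  endloop
 endfacet
 facet normal 0.764 -0.587 -0.268
  outer loop
   vertex 3.7 2.6 0.4
   vertex 5.8 3.6 4.2
   vertex 2.4 1.0 0.2
  endloop
 endfacet
 facet normal 0.112 0.033 -0.993
  outer loop
   vertex 3.7 2.6 0.4
   vertex 2.4 1.0 0.2
   vertex 0.2 2.4 0.0
  endloop
 endfacet
 facet normal 0.205 0.975 0.080
  outer loop
   vertex 4.8 5.2 2.9
   vertex 3.5 5.4 3.8
   vertex 5.1 4.9 5.8
  endloop
 endfacet
 facet normal -0.208 0.847 -0.489
  outer loop
   vertex 4.8 5.2 2.9
   vertex 0.2 2.4 0.0
   vertex 3.5 5.4 3.8
  endloop
 endfacet
 facet normal 0.044 0.683 -0.729
  outer loop
   vertex 4.8 5.2 2.9
   vertex 3.7 2.6 0.4
   vertex 0.2 2.4 0.0
  endloop
 endfacet
 facet normal 0.863 -0.315 -0.394
  outer loop
   vertex 5.8 4.1 3.8
   vertex 5.8 3.6 4.2
   vertex 3.7 2.6 0.4
  endloop
 endfacet
 facet normal 0.779 0.231 -0.583
  outer loop
   vertex 5.8 4.1 3.8
   vertex 3.7 2.6 0.4
   vertex 4.8 5.2 2.9
  endloop
 endfacet
 facet normal 0.707 0.707 0.000
  outer loop
   vertex 5.7 4.3 4.4
   vertex 4.8 5.2 2.9
   vertex 5.1 4.9 5.8
  endloop
 endfacet
 facet normal 0.770 0.633 -0.083
  outer loop
   vertex 5.7 4.3 4.4
   vertex 5.8 4.1 3.8
   vertex 4.8 5.2 2.9
  endloop
 endfacet
 facet normal 0.922 0.021 0.386
  outer loop
   vertex 5.7 4.3 4.4
   vertex 5.1 4.9 5.8
   vertex 5.8 3.6 4.2
  endloop
 endfacet
 facet normal 0.986 0.104 0.130
  outer loop
   vertex 5.7 4.3 4.4
   vertex 5.8 3.6 4.2
   vertex 5.8 4.1 3.8
  endloop
 endfacet
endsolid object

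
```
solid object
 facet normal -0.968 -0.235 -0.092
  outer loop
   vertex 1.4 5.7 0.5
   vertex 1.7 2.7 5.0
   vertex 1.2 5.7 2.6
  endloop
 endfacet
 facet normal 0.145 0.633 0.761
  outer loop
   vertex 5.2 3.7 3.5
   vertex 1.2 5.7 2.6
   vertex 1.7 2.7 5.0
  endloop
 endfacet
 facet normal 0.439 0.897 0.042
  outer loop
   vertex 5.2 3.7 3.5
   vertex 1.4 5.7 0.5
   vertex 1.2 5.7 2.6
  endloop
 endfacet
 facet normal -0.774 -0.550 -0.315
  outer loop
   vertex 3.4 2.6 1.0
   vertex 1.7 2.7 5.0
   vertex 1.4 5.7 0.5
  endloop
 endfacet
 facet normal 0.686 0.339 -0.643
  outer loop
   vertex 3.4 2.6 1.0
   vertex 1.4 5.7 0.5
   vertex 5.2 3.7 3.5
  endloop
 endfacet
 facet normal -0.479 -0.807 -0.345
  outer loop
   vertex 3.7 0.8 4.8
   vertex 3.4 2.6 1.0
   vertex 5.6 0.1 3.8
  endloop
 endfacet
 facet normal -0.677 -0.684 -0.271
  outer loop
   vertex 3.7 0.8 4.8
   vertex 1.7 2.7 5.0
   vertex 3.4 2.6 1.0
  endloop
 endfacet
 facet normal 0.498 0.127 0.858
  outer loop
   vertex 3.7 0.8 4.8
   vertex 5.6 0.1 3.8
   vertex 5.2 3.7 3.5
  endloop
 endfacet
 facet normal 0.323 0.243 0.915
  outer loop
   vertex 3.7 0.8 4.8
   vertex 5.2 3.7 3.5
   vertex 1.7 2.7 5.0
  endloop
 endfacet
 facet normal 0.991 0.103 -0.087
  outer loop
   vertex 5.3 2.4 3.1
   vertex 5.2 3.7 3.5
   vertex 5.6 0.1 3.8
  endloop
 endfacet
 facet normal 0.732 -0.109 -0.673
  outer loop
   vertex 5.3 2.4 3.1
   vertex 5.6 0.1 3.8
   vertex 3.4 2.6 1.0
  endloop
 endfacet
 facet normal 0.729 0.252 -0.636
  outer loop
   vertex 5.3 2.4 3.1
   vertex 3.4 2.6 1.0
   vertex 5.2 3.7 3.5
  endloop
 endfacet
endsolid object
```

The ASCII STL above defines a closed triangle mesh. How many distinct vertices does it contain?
8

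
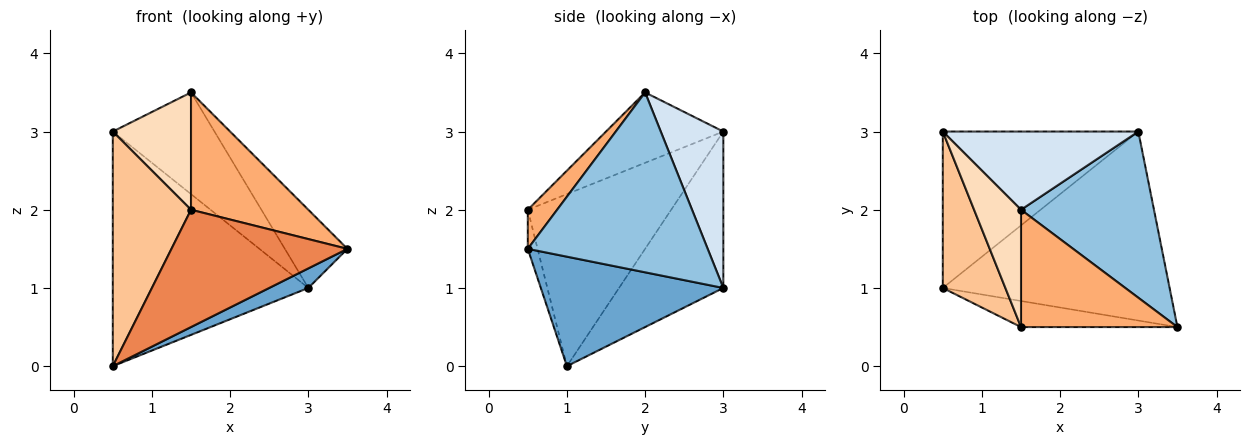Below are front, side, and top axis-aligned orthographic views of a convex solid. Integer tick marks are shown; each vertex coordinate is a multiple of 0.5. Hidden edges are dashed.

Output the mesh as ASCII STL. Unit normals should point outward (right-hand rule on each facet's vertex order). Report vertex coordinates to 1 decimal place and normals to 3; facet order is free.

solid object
 facet normal 0.433 -0.093 -0.897
  outer loop
   vertex 3.0 3.0 1.0
   vertex 3.5 0.5 1.5
   vertex 0.5 1.0 0.0
  endloop
 endfacet
 facet normal 0.774 0.269 0.572
  outer loop
   vertex 1.5 2.0 3.5
   vertex 3.5 0.5 1.5
   vertex 3.0 3.0 1.0
  endloop
 endfacet
 facet normal -0.406 0.761 -0.507
  outer loop
   vertex 0.5 3.0 3.0
   vertex 3.0 3.0 1.0
   vertex 0.5 1.0 0.0
  endloop
 endfacet
 facet normal 0.438 0.712 0.548
  outer loop
   vertex 0.5 3.0 3.0
   vertex 1.5 2.0 3.5
   vertex 3.0 3.0 1.0
  endloop
 endfacet
 facet normal -0.054 -0.975 -0.217
  outer loop
   vertex 1.5 0.5 2.0
   vertex 0.5 1.0 0.0
   vertex 3.5 0.5 1.5
  endloop
 endfacet
 facet normal 0.174 -0.696 0.696
  outer loop
   vertex 1.5 0.5 2.0
   vertex 3.5 0.5 1.5
   vertex 1.5 2.0 3.5
  endloop
 endfacet
 facet normal -0.836 -0.456 0.304
  outer loop
   vertex 1.5 0.5 2.0
   vertex 0.5 3.0 3.0
   vertex 0.5 1.0 0.0
  endloop
 endfacet
 facet normal -0.728 -0.485 0.485
  outer loop
   vertex 1.5 0.5 2.0
   vertex 1.5 2.0 3.5
   vertex 0.5 3.0 3.0
  endloop
 endfacet
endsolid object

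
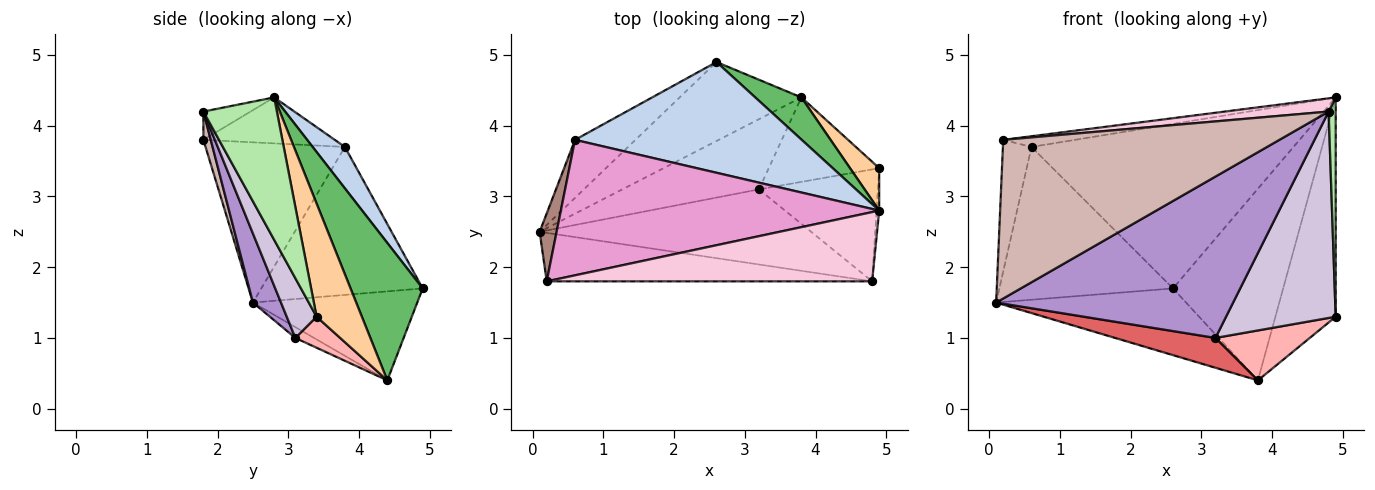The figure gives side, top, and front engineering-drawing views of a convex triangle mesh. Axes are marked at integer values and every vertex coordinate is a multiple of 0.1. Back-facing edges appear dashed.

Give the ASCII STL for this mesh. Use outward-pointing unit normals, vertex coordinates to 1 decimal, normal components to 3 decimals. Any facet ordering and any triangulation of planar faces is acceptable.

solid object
 facet normal -0.656 0.706 -0.268
  outer loop
   vertex 0.6 3.8 3.7
   vertex 2.6 4.9 1.7
   vertex 0.1 2.5 1.5
  endloop
 endfacet
 facet normal 0.102 0.825 0.555
  outer loop
   vertex 0.6 3.8 3.7
   vertex 4.9 2.8 4.4
   vertex 2.6 4.9 1.7
  endloop
 endfacet
 facet normal -0.488 0.564 -0.667
  outer loop
   vertex 3.8 4.4 0.4
   vertex 0.1 2.5 1.5
   vertex 2.6 4.9 1.7
  endloop
 endfacet
 facet normal 0.593 0.790 0.153
  outer loop
   vertex 3.8 4.4 0.4
   vertex 4.9 2.8 4.4
   vertex 4.9 3.4 1.3
  endloop
 endfacet
 facet normal 0.539 0.823 0.181
  outer loop
   vertex 3.8 4.4 0.4
   vertex 2.6 4.9 1.7
   vertex 4.9 2.8 4.4
  endloop
 endfacet
 facet normal 0.995 -0.096 -0.019
  outer loop
   vertex 4.8 1.8 4.2
   vertex 4.9 3.4 1.3
   vertex 4.9 2.8 4.4
  endloop
 endfacet
 facet normal -0.073 -0.390 -0.918
  outer loop
   vertex 3.2 3.1 1.0
   vertex 0.1 2.5 1.5
   vertex 3.8 4.4 0.4
  endloop
 endfacet
 facet normal 0.235 -0.495 -0.837
  outer loop
   vertex 3.2 3.1 1.0
   vertex 3.8 4.4 0.4
   vertex 4.9 3.4 1.3
  endloop
 endfacet
 facet normal 0.107 -0.901 -0.420
  outer loop
   vertex 3.2 3.1 1.0
   vertex 4.8 1.8 4.2
   vertex 0.1 2.5 1.5
  endloop
 endfacet
 facet normal 0.233 -0.855 -0.464
  outer loop
   vertex 3.2 3.1 1.0
   vertex 4.9 3.4 1.3
   vertex 4.8 1.8 4.2
  endloop
 endfacet
 facet normal -0.974 0.200 0.103
  outer loop
   vertex 0.2 1.8 3.8
   vertex 0.6 3.8 3.7
   vertex 0.1 2.5 1.5
  endloop
 endfacet
 facet normal 0.025 -0.956 -0.292
  outer loop
   vertex 0.2 1.8 3.8
   vertex 0.1 2.5 1.5
   vertex 4.8 1.8 4.2
  endloop
 endfacet
 facet normal -0.143 0.078 0.987
  outer loop
   vertex 0.2 1.8 3.8
   vertex 4.9 2.8 4.4
   vertex 0.6 3.8 3.7
  endloop
 endfacet
 facet normal -0.085 -0.187 0.979
  outer loop
   vertex 0.2 1.8 3.8
   vertex 4.8 1.8 4.2
   vertex 4.9 2.8 4.4
  endloop
 endfacet
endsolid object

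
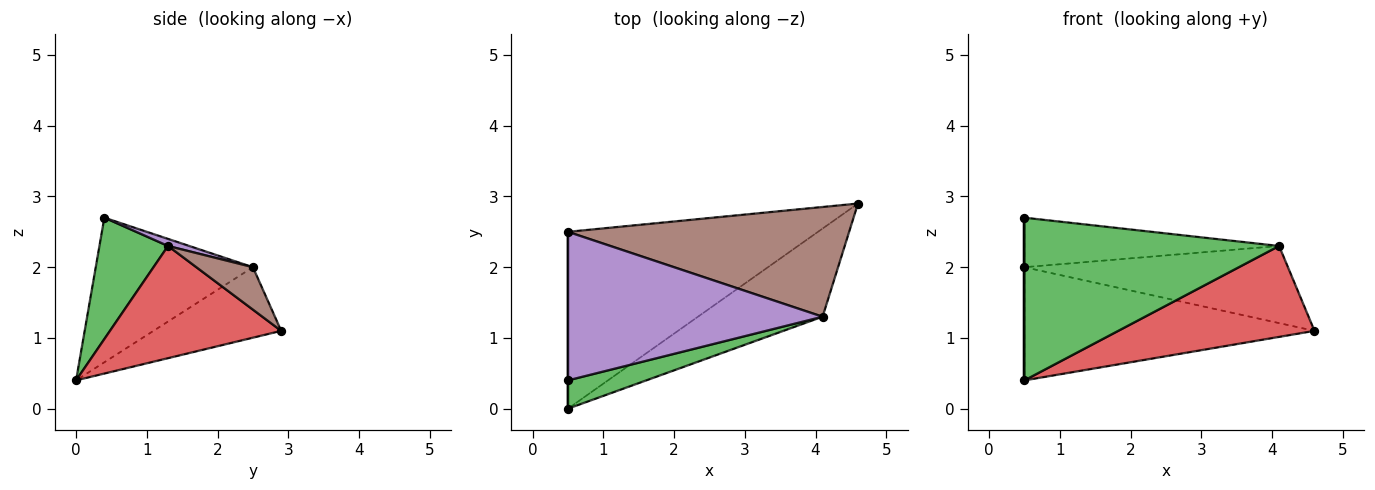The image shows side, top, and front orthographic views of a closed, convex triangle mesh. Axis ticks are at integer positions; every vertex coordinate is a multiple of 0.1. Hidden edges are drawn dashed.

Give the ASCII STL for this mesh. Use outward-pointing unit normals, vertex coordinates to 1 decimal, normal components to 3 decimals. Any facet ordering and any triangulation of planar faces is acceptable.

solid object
 facet normal -1.000 0.000 0.000
  outer loop
   vertex 0.5 2.5 2.0
   vertex 0.5 0.0 0.4
   vertex 0.5 0.4 2.7
  endloop
 endfacet
 facet normal -0.231 0.524 -0.819
  outer loop
   vertex 0.5 2.5 2.0
   vertex 4.6 2.9 1.1
   vertex 0.5 0.0 0.4
  endloop
 endfacet
 facet normal 0.256 -0.952 0.166
  outer loop
   vertex 4.1 1.3 2.3
   vertex 0.5 0.4 2.7
   vertex 0.5 0.0 0.4
  endloop
 endfacet
 facet normal 0.531 -0.608 -0.590
  outer loop
   vertex 4.1 1.3 2.3
   vertex 0.5 0.0 0.4
   vertex 4.6 2.9 1.1
  endloop
 endfacet
 facet normal 0.026 0.316 0.948
  outer loop
   vertex 4.1 1.3 2.3
   vertex 0.5 2.5 2.0
   vertex 0.5 0.4 2.7
  endloop
 endfacet
 facet normal 0.123 0.571 0.812
  outer loop
   vertex 4.1 1.3 2.3
   vertex 4.6 2.9 1.1
   vertex 0.5 2.5 2.0
  endloop
 endfacet
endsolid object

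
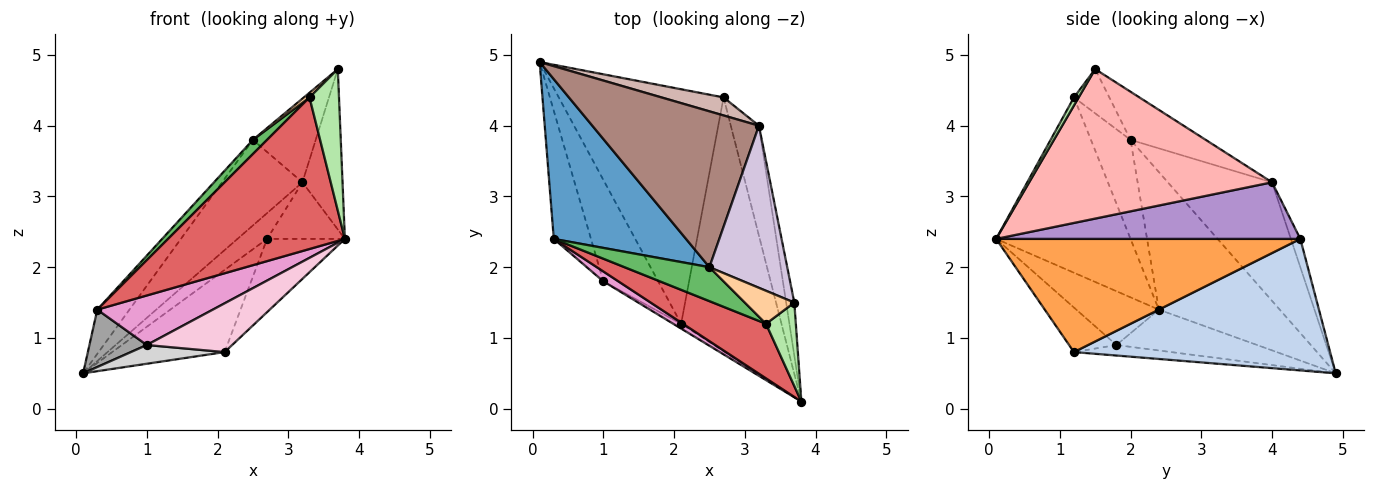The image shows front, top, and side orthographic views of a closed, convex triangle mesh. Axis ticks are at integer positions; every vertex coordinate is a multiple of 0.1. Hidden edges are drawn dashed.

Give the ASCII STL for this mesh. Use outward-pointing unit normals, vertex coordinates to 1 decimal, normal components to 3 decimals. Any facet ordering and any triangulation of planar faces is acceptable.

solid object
 facet normal -0.708 0.188 0.681
  outer loop
   vertex 0.3 2.4 1.4
   vertex 2.5 2.0 3.8
   vertex 0.1 4.9 0.5
  endloop
 endfacet
 facet normal 0.602 0.264 -0.754
  outer loop
   vertex 2.1 1.2 0.8
   vertex 0.1 4.9 0.5
   vertex 2.7 4.4 2.4
  endloop
 endfacet
 facet normal 0.735 0.188 -0.652
  outer loop
   vertex 2.1 1.2 0.8
   vertex 2.7 4.4 2.4
   vertex 3.8 0.1 2.4
  endloop
 endfacet
 facet normal -0.662 -0.106 0.742
  outer loop
   vertex 3.3 1.2 4.4
   vertex 3.7 1.5 4.8
   vertex 2.5 2.0 3.8
  endloop
 endfacet
 facet normal -0.733 -0.262 0.628
  outer loop
   vertex 3.3 1.2 4.4
   vertex 2.5 2.0 3.8
   vertex 0.3 2.4 1.4
  endloop
 endfacet
 facet normal 0.137 -0.853 0.503
  outer loop
   vertex 3.3 1.2 4.4
   vertex 3.8 0.1 2.4
   vertex 3.7 1.5 4.8
  endloop
 endfacet
 facet normal -0.582 -0.765 0.276
  outer loop
   vertex 3.3 1.2 4.4
   vertex 0.3 2.4 1.4
   vertex 3.8 0.1 2.4
  endloop
 endfacet
 facet normal 0.985 0.163 -0.054
  outer loop
   vertex 3.2 4.0 3.2
   vertex 3.7 1.5 4.8
   vertex 3.8 0.1 2.4
  endloop
 endfacet
 facet normal 0.873 0.223 -0.434
  outer loop
   vertex 3.2 4.0 3.2
   vertex 3.8 0.1 2.4
   vertex 2.7 4.4 2.4
  endloop
 endfacet
 facet normal -0.481 0.402 0.779
  outer loop
   vertex 3.2 4.0 3.2
   vertex 2.5 2.0 3.8
   vertex 3.7 1.5 4.8
  endloop
 endfacet
 facet normal -0.529 0.408 0.744
  outer loop
   vertex 3.2 4.0 3.2
   vertex 0.1 4.9 0.5
   vertex 2.5 2.0 3.8
  endloop
 endfacet
 facet normal -0.253 0.793 0.554
  outer loop
   vertex 3.2 4.0 3.2
   vertex 2.7 4.4 2.4
   vertex 0.1 4.9 0.5
  endloop
 endfacet
 facet normal -0.574 -0.803 0.161
  outer loop
   vertex 1.0 1.8 0.9
   vertex 3.8 0.1 2.4
   vertex 0.3 2.4 1.4
  endloop
 endfacet
 facet normal -0.483 -0.871 -0.086
  outer loop
   vertex 1.0 1.8 0.9
   vertex 2.1 1.2 0.8
   vertex 3.8 0.1 2.4
  endloop
 endfacet
 facet normal -0.708 -0.289 -0.645
  outer loop
   vertex 1.0 1.8 0.9
   vertex 0.3 2.4 1.4
   vertex 0.1 4.9 0.5
  endloop
 endfacet
 facet normal -0.185 -0.178 -0.966
  outer loop
   vertex 1.0 1.8 0.9
   vertex 0.1 4.9 0.5
   vertex 2.1 1.2 0.8
  endloop
 endfacet
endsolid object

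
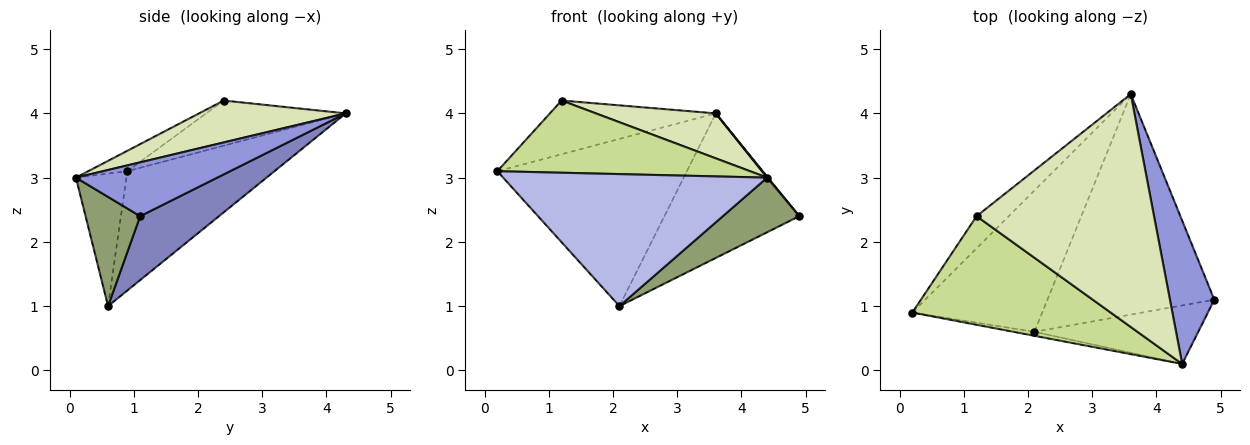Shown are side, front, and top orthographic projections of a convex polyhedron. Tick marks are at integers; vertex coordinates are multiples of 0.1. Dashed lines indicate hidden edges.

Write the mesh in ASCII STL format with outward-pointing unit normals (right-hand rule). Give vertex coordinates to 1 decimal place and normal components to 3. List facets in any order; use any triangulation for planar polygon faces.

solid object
 facet normal -0.510 0.657 -0.555
  outer loop
   vertex 2.1 0.6 1.0
   vertex 0.2 0.9 3.1
   vertex 3.6 4.3 4.0
  endloop
 endfacet
 facet normal 0.305 0.522 -0.796
  outer loop
   vertex 2.1 0.6 1.0
   vertex 3.6 4.3 4.0
   vertex 4.9 1.1 2.4
  endloop
 endfacet
 facet normal 0.772 -0.004 0.636
  outer loop
   vertex 4.4 0.1 3.0
   vertex 4.9 1.1 2.4
   vertex 3.6 4.3 4.0
  endloop
 endfacet
 facet normal -0.188 -0.982 -0.030
  outer loop
   vertex 4.4 0.1 3.0
   vertex 0.2 0.9 3.1
   vertex 2.1 0.6 1.0
  endloop
 endfacet
 facet normal 0.438 -0.613 -0.657
  outer loop
   vertex 4.4 0.1 3.0
   vertex 2.1 0.6 1.0
   vertex 4.9 1.1 2.4
  endloop
 endfacet
 facet normal -0.585 0.696 -0.416
  outer loop
   vertex 1.2 2.4 4.2
   vertex 3.6 4.3 4.0
   vertex 0.2 0.9 3.1
  endloop
 endfacet
 facet normal -0.085 -0.552 0.830
  outer loop
   vertex 1.2 2.4 4.2
   vertex 0.2 0.9 3.1
   vertex 4.4 0.1 3.0
  endloop
 endfacet
 facet normal 0.226 -0.185 0.956
  outer loop
   vertex 1.2 2.4 4.2
   vertex 4.4 0.1 3.0
   vertex 3.6 4.3 4.0
  endloop
 endfacet
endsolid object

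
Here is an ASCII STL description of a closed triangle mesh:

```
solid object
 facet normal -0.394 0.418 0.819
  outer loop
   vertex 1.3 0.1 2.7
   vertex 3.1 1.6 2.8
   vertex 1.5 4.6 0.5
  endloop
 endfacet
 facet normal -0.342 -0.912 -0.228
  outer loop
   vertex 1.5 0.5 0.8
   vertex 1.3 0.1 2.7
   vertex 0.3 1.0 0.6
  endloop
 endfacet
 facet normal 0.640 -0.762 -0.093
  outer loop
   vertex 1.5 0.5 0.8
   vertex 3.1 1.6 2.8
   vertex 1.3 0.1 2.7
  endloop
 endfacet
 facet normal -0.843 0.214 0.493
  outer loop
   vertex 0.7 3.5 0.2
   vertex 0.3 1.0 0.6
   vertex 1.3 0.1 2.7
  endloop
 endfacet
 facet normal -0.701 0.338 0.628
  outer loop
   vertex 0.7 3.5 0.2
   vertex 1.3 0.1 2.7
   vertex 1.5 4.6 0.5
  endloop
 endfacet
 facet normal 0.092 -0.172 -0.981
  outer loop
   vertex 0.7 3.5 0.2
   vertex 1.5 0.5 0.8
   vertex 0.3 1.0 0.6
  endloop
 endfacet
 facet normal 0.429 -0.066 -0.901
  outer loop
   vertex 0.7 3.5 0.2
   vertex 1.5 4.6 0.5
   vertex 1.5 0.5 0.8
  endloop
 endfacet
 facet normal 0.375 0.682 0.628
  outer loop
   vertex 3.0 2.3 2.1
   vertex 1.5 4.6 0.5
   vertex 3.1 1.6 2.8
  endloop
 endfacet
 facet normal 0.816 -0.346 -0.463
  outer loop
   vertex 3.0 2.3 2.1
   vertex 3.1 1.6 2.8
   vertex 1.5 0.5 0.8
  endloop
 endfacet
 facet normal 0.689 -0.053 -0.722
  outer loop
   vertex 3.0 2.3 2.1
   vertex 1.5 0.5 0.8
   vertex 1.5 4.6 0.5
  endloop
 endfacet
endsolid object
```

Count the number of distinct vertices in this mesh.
7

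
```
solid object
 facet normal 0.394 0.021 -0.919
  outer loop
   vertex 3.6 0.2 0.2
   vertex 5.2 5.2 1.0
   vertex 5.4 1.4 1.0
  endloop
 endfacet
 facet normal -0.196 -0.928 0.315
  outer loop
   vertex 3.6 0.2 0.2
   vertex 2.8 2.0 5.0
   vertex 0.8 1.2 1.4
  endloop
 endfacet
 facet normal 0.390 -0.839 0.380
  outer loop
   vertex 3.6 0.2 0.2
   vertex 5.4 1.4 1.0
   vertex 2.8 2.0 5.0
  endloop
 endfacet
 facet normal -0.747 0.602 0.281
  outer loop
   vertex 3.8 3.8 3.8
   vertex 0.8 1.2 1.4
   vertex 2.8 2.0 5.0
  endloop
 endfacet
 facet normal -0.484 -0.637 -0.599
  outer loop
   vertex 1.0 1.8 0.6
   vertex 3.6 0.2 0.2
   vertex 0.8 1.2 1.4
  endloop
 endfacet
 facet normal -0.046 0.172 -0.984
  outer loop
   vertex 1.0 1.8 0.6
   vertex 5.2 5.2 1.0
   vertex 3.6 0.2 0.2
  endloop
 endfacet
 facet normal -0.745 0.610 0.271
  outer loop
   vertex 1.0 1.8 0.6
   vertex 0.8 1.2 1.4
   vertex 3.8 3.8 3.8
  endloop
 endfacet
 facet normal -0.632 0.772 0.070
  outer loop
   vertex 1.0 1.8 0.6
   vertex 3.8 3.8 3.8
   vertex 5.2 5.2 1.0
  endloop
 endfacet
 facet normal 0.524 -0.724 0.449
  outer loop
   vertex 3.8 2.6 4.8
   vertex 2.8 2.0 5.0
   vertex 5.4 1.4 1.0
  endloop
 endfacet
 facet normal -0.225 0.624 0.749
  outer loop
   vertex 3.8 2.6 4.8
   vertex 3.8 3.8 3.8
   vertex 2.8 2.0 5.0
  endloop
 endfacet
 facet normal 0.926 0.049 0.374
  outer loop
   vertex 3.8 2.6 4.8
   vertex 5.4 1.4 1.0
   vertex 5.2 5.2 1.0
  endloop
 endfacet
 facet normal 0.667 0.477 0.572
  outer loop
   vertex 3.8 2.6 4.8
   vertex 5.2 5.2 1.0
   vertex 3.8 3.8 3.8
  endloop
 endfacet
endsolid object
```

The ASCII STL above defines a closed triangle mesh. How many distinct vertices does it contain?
8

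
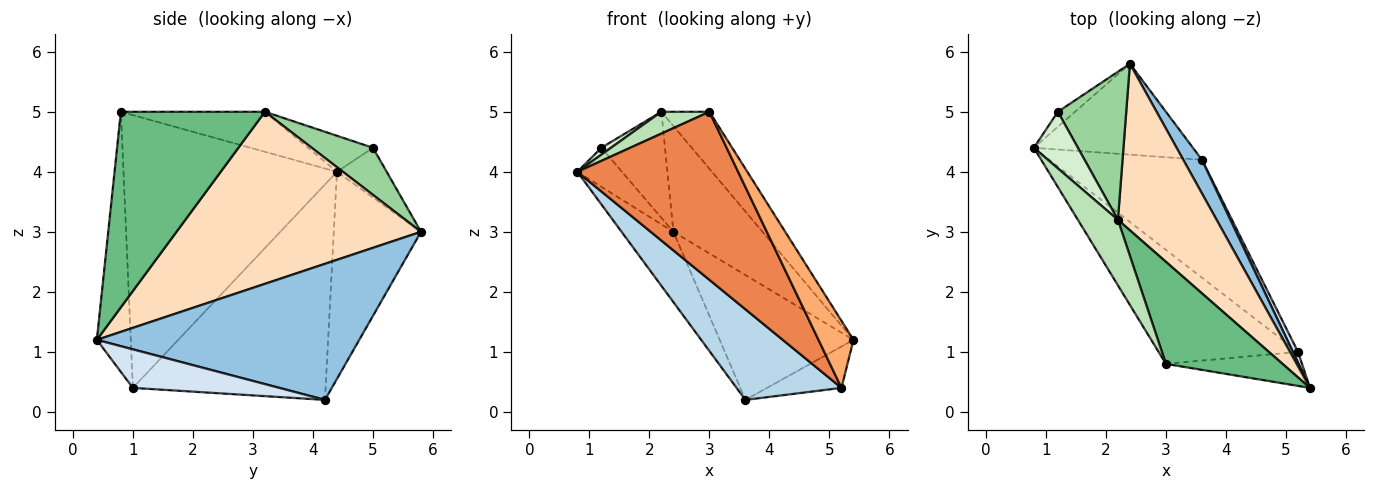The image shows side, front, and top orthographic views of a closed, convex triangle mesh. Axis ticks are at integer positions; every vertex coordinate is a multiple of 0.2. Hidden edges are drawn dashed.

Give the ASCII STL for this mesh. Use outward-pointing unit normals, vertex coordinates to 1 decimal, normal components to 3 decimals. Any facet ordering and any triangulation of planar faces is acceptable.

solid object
 facet normal -0.717 0.426 -0.551
  outer loop
   vertex 3.6 4.2 0.2
   vertex 0.8 4.4 4.0
   vertex 2.4 5.8 3.0
  endloop
 endfacet
 facet normal 0.884 0.451 0.121
  outer loop
   vertex 3.6 4.2 0.2
   vertex 2.4 5.8 3.0
   vertex 5.4 0.4 1.2
  endloop
 endfacet
 facet normal -0.746 -0.406 -0.528
  outer loop
   vertex 5.2 1.0 0.4
   vertex 0.8 4.4 4.0
   vertex 3.6 4.2 0.2
  endloop
 endfacet
 facet normal 0.885 0.450 0.116
  outer loop
   vertex 5.2 1.0 0.4
   vertex 3.6 4.2 0.2
   vertex 5.4 0.4 1.2
  endloop
 endfacet
 facet normal -0.740 -0.557 -0.378
  outer loop
   vertex 5.2 1.0 0.4
   vertex 3.0 0.8 5.0
   vertex 0.8 4.4 4.0
  endloop
 endfacet
 facet normal -0.654 -0.674 -0.342
  outer loop
   vertex 5.2 1.0 0.4
   vertex 5.4 0.4 1.2
   vertex 3.0 0.8 5.0
  endloop
 endfacet
 facet normal -0.721 0.647 -0.249
  outer loop
   vertex 1.2 5.0 4.4
   vertex 2.4 5.8 3.0
   vertex 0.8 4.4 4.0
  endloop
 endfacet
 facet normal 0.827 0.301 0.474
  outer loop
   vertex 2.2 3.2 5.0
   vertex 5.4 0.4 1.2
   vertex 2.4 5.8 3.0
  endloop
 endfacet
 facet normal 0.826 0.275 0.492
  outer loop
   vertex 2.2 3.2 5.0
   vertex 3.0 0.8 5.0
   vertex 5.4 0.4 1.2
  endloop
 endfacet
 facet normal 0.489 0.508 0.709
  outer loop
   vertex 2.2 3.2 5.0
   vertex 2.4 5.8 3.0
   vertex 1.2 5.0 4.4
  endloop
 endfacet
 facet normal -0.688 -0.229 0.688
  outer loop
   vertex 2.2 3.2 5.0
   vertex 0.8 4.4 4.0
   vertex 3.0 0.8 5.0
  endloop
 endfacet
 facet normal -0.630 -0.093 0.771
  outer loop
   vertex 2.2 3.2 5.0
   vertex 1.2 5.0 4.4
   vertex 0.8 4.4 4.0
  endloop
 endfacet
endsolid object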